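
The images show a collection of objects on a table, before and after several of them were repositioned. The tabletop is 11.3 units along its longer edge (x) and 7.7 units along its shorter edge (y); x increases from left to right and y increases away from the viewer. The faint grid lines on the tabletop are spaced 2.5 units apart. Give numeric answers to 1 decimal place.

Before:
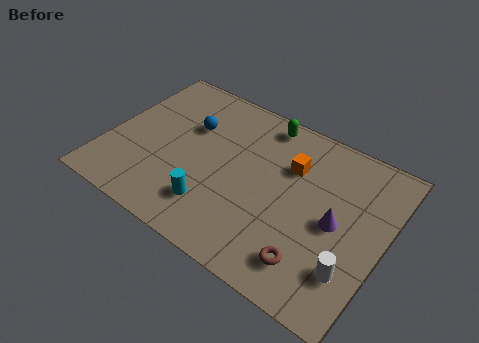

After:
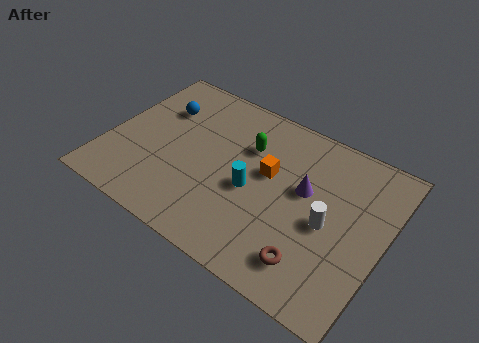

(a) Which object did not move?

the brown torus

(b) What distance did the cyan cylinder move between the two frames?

2.1

From (4.7, 1.8) to (6.0, 3.4), the cyan cylinder covered √(1.3² + 1.6²) ≈ 2.1 units.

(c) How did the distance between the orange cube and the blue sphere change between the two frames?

+0.6

The distance was about 4.2 in the first image and 4.8 in the second, so they moved 0.6 units further apart.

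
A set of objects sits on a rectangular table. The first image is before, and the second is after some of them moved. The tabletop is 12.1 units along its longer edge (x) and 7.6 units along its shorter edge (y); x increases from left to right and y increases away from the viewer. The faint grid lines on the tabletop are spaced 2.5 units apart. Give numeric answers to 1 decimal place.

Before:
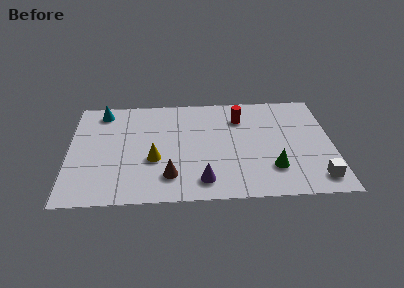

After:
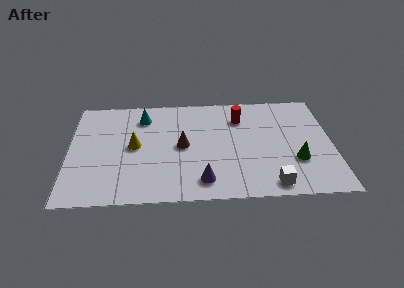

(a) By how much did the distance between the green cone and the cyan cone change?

-1.2

They were about 9.0 units apart before and 7.8 after — 1.2 units closer together.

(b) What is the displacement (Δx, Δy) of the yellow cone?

(-0.9, 1.0)

From the two frames, the yellow cone sits at roughly (3.9, 2.9) before and (3.0, 3.9) after.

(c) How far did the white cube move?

2.1

The white cube moved from about (11.3, 1.2) to (9.2, 0.9), a distance of √(2.1² + 0.3²) ≈ 2.1.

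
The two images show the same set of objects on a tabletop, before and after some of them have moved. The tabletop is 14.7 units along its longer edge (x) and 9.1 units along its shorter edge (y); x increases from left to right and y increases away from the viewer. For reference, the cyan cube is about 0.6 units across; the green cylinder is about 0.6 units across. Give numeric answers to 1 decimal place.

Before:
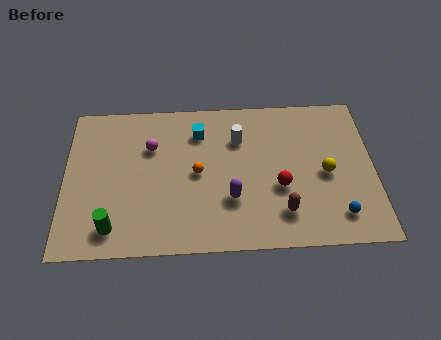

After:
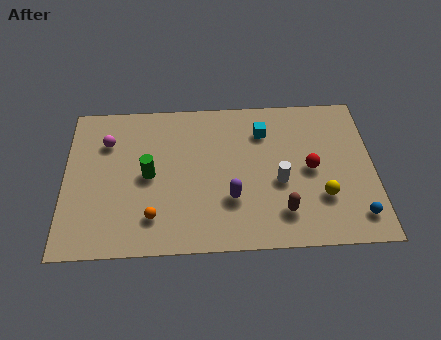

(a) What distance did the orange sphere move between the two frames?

3.3

The orange sphere was near (6.3, 4.5) before and (4.2, 2.0) after, so it travelled √(2.1² + 2.5²) ≈ 3.3 units.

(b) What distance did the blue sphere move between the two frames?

0.9

From (12.9, 1.7) to (13.8, 1.6), the blue sphere covered √(0.9² + 0.1²) ≈ 0.9 units.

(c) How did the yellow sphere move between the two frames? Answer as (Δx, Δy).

(-0.2, -1.4)

The yellow sphere was at about (12.4, 4.2) and moved to about (12.2, 2.8).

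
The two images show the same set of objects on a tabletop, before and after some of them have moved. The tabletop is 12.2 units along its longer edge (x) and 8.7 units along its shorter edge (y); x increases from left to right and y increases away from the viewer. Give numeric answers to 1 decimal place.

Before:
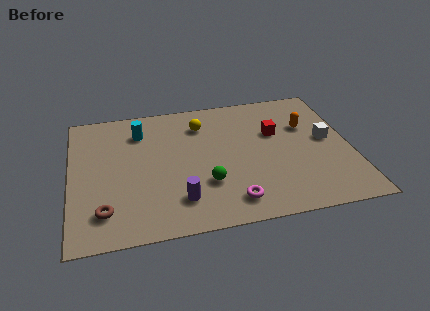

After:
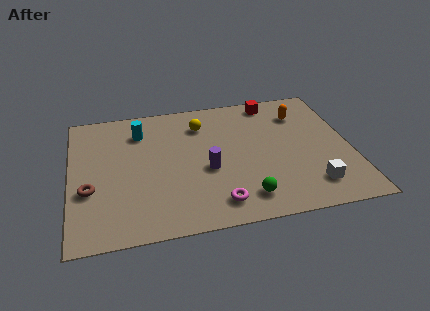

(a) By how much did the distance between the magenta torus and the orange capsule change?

+1.0

The distance was about 5.6 in the first image and 6.6 in the second, so they moved 1.0 units further apart.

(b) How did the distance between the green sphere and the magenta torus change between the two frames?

-0.4

The distance was about 1.6 in the first image and 1.2 in the second, so they moved 0.4 units closer together.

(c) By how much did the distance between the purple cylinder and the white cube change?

-2.3

Before: roughly 7.1 units apart; after: 4.8. That's 2.3 units closer together.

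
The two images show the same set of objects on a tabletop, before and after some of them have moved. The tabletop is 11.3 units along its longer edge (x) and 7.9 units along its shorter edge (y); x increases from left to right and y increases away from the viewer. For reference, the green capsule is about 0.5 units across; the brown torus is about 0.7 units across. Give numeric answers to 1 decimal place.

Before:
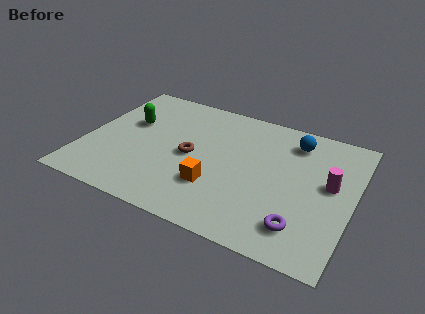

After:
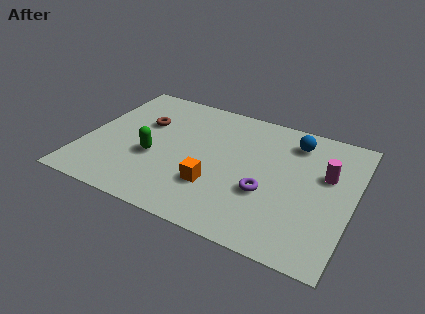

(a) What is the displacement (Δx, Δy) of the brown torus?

(-2.2, 1.3)

The brown torus started near (4.5, 3.8) and ended near (2.3, 5.1).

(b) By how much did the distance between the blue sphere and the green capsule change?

-0.6

Before: roughly 7.1 units apart; after: 6.5. That's 0.6 units closer together.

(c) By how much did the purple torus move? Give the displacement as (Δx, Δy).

(-1.6, 1.3)

The purple torus started near (9.4, 1.6) and ended near (7.8, 2.9).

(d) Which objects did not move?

the blue sphere and the orange cube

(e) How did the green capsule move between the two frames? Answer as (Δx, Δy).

(1.3, -1.8)

The green capsule was at about (1.7, 4.9) and moved to about (3.0, 3.1).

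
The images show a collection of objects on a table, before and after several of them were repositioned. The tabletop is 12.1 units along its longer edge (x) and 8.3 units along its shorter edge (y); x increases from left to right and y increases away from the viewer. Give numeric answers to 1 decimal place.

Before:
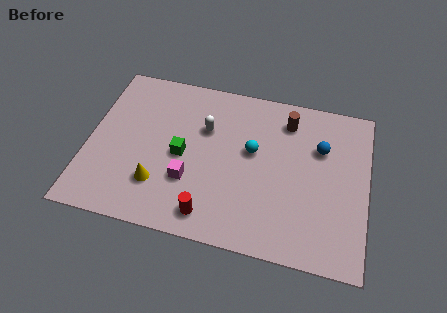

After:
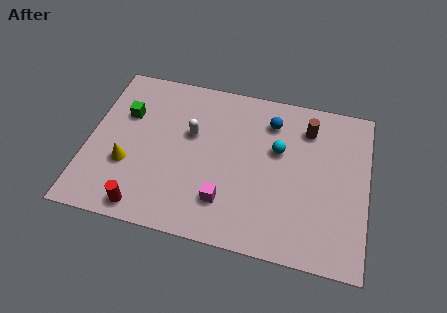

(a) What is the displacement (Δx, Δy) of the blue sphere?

(-2.2, 0.9)

The blue sphere started near (10.0, 5.6) and ended near (7.8, 6.5).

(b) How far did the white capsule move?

0.7

The white capsule was near (5.0, 5.5) before and (4.4, 5.1) after, so it travelled √(0.6² + 0.4²) ≈ 0.7 units.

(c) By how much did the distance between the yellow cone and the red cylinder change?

-0.3

Before: roughly 2.5 units apart; after: 2.2. That's 0.3 units closer together.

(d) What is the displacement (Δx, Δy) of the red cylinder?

(-2.8, -0.3)

From the two frames, the red cylinder sits at roughly (5.5, 1.2) before and (2.7, 0.9) after.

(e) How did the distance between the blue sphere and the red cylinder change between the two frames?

+1.3

They were about 6.3 units apart before and 7.6 after — 1.3 units further apart.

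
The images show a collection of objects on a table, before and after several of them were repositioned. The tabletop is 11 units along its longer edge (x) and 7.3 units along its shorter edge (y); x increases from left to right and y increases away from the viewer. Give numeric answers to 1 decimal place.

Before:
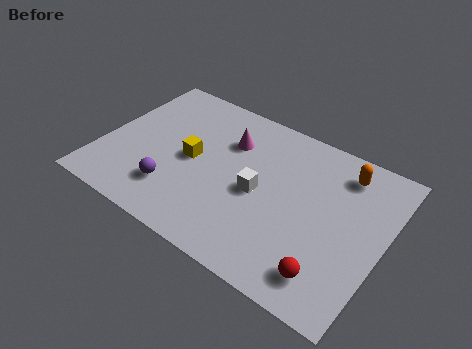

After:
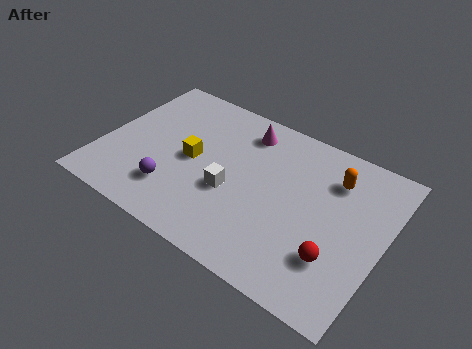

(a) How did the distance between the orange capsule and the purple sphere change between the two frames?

-0.5

Before: roughly 7.3 units apart; after: 6.8. That's 0.5 units closer together.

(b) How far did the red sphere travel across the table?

0.8

The red sphere was near (9.3, 1.3) before and (9.4, 2.1) after, so it travelled √(0.1² + 0.8²) ≈ 0.8 units.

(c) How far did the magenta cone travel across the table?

0.9

From (4.7, 5.2) to (5.2, 6.0), the magenta cone covered √(0.5² + 0.8²) ≈ 0.9 units.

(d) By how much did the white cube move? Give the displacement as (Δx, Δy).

(-1.0, -0.5)

From the two frames, the white cube sits at roughly (6.2, 3.4) before and (5.2, 2.9) after.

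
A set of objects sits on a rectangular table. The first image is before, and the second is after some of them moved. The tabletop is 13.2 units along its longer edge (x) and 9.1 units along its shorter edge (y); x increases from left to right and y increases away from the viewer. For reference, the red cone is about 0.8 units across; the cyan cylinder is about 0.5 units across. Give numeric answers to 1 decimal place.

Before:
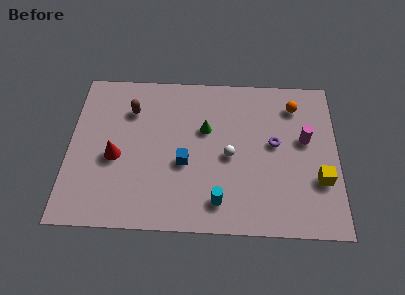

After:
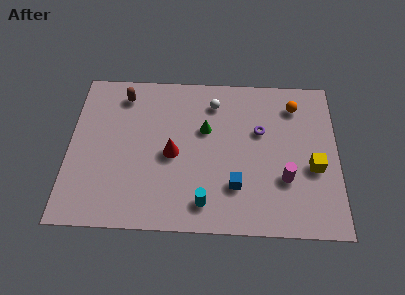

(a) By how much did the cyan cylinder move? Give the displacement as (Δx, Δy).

(-0.7, -0.1)

The cyan cylinder was at about (7.4, 1.6) and moved to about (6.7, 1.5).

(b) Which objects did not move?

the green cone and the orange sphere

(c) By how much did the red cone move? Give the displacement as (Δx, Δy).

(2.8, 0.3)

The red cone was at about (2.3, 3.9) and moved to about (5.1, 4.2).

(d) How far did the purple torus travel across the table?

1.0

The purple torus was near (10.1, 5.0) before and (9.4, 5.7) after, so it travelled √(0.7² + 0.7²) ≈ 1.0 units.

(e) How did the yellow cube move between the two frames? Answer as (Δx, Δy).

(-0.3, 0.7)

From the two frames, the yellow cube sits at roughly (12.3, 3.0) before and (12.0, 3.7) after.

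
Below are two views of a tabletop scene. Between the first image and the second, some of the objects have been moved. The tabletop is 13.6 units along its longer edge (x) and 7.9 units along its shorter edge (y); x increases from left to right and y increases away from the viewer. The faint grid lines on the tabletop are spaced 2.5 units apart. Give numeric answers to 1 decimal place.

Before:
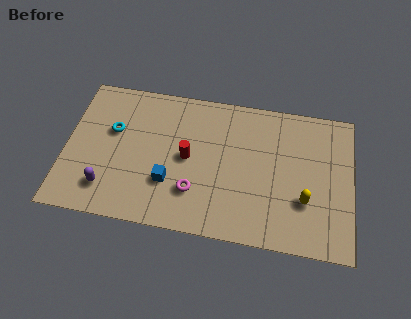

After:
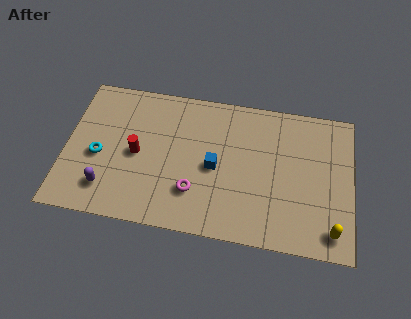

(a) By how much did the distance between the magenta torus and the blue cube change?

+0.5

Before: roughly 1.2 units apart; after: 1.7. That's 0.5 units further apart.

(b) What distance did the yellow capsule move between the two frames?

1.9

The yellow capsule moved from about (11.4, 2.6) to (12.7, 1.2), a distance of √(1.3² + 1.4²) ≈ 1.9.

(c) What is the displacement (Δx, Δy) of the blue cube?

(2.1, 1.2)

From the two frames, the blue cube sits at roughly (5.0, 2.5) before and (7.1, 3.7) after.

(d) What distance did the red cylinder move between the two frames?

2.4

The red cylinder was near (5.8, 4.0) before and (3.4, 3.8) after, so it travelled √(2.4² + 0.2²) ≈ 2.4 units.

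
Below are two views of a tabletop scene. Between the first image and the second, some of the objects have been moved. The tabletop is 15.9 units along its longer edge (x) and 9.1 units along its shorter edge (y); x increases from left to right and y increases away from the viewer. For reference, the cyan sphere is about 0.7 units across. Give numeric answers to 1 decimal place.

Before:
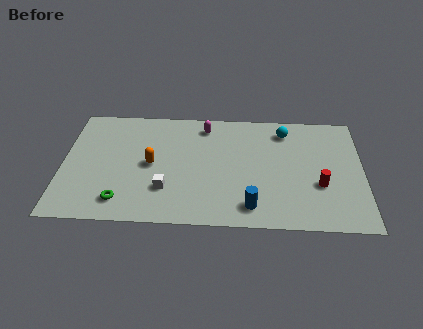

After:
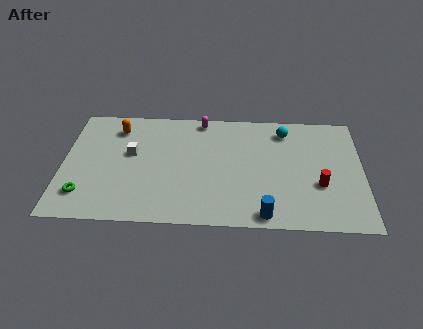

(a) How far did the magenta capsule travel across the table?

0.5

The magenta capsule moved from about (7.5, 7.7) to (7.3, 8.2), a distance of √(0.2² + 0.5²) ≈ 0.5.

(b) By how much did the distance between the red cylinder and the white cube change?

+2.1

They were about 8.1 units apart before and 10.2 after — 2.1 units further apart.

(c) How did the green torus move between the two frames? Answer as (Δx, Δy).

(-2.0, 0.4)

From the two frames, the green torus sits at roughly (3.2, 1.6) before and (1.2, 2.0) after.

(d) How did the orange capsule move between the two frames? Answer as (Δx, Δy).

(-1.9, 2.8)

From the two frames, the orange capsule sits at roughly (4.7, 4.5) before and (2.8, 7.3) after.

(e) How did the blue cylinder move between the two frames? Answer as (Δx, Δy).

(0.7, -0.6)

The blue cylinder was at about (10.0, 1.5) and moved to about (10.7, 0.9).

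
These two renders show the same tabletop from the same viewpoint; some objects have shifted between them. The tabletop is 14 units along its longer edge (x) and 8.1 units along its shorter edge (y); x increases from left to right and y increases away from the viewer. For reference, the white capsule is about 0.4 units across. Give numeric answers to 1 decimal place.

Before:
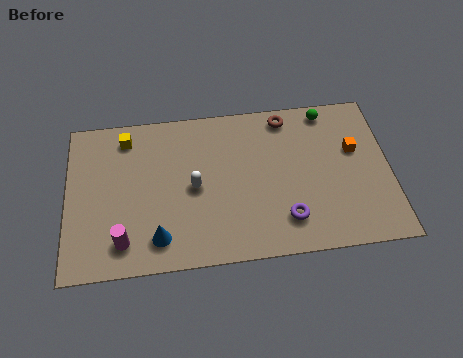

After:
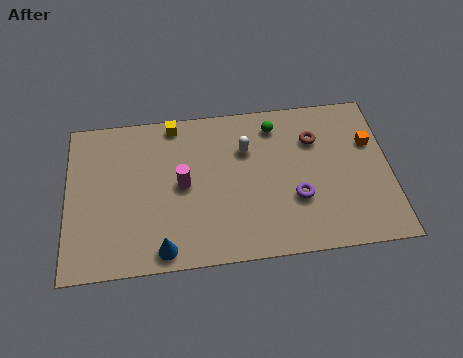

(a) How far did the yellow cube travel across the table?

2.2

The yellow cube was near (2.6, 6.8) before and (4.7, 7.3) after, so it travelled √(2.1² + 0.5²) ≈ 2.2 units.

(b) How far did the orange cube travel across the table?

0.8

The orange cube was near (12.5, 5.0) before and (13.2, 5.3) after, so it travelled √(0.7² + 0.3²) ≈ 0.8 units.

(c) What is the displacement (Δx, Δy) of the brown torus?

(1.2, -1.3)

From the two frames, the brown torus sits at roughly (9.6, 7.1) before and (10.8, 5.8) after.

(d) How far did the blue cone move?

0.6

The blue cone moved from about (3.9, 1.5) to (4.1, 0.9), a distance of √(0.2² + 0.6²) ≈ 0.6.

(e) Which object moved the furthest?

the magenta cylinder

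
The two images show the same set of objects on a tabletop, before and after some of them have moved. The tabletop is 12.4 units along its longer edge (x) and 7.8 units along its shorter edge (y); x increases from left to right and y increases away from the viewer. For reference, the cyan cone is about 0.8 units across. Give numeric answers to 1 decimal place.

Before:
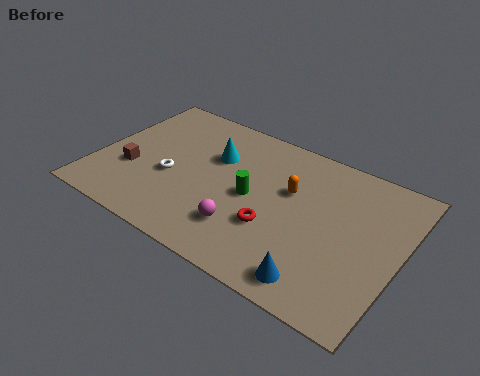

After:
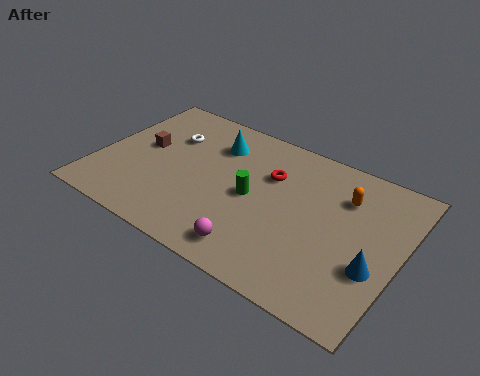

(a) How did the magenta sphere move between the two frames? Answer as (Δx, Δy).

(0.6, -0.8)

From the two frames, the magenta sphere sits at roughly (6.4, 2.0) before and (7.0, 1.2) after.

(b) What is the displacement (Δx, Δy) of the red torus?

(-0.6, 2.6)

The red torus started near (7.5, 2.7) and ended near (6.9, 5.3).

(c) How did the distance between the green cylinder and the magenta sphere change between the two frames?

+0.9

Before: roughly 1.8 units apart; after: 2.7. That's 0.9 units further apart.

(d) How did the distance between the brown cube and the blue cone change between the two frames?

+1.6

The distance was about 8.3 in the first image and 9.9 in the second, so they moved 1.6 units further apart.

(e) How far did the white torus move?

2.3

From (3.1, 3.2) to (2.6, 5.4), the white torus covered √(0.5² + 2.2²) ≈ 2.3 units.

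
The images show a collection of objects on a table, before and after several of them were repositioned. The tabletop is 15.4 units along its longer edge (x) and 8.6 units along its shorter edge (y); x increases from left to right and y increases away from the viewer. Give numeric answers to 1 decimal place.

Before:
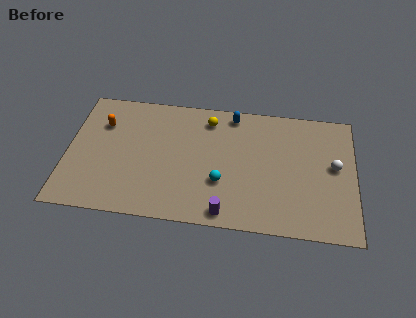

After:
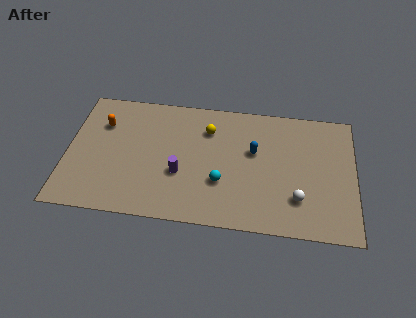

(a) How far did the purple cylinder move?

3.4

The purple cylinder moved from about (8.6, 0.9) to (6.1, 3.2), a distance of √(2.5² + 2.3²) ≈ 3.4.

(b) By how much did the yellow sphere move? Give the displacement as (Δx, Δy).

(0.0, -0.7)

The yellow sphere was at about (7.5, 7.1) and moved to about (7.5, 6.4).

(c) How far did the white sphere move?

3.1

The white sphere moved from about (14.3, 4.7) to (12.4, 2.3), a distance of √(1.9² + 2.4²) ≈ 3.1.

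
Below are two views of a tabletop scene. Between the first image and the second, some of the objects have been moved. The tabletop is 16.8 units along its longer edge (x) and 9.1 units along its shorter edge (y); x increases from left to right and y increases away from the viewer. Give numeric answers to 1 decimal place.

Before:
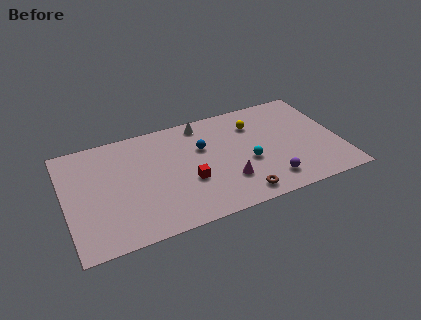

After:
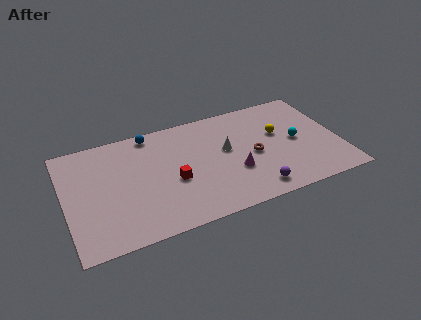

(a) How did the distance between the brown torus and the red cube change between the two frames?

+1.4

The distance was about 3.6 in the first image and 5.0 in the second, so they moved 1.4 units further apart.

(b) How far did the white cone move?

3.0

The white cone was near (8.7, 8.0) before and (9.9, 5.2) after, so it travelled √(1.2² + 2.8²) ≈ 3.0 units.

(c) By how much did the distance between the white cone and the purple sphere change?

-3.1

Before: roughly 7.2 units apart; after: 4.1. That's 3.1 units closer together.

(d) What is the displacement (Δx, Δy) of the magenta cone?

(0.5, 0.6)

From the two frames, the magenta cone sits at roughly (9.7, 2.6) before and (10.2, 3.2) after.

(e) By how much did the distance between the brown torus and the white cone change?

-5.1

The distance was about 7.0 in the first image and 1.9 in the second, so they moved 5.1 units closer together.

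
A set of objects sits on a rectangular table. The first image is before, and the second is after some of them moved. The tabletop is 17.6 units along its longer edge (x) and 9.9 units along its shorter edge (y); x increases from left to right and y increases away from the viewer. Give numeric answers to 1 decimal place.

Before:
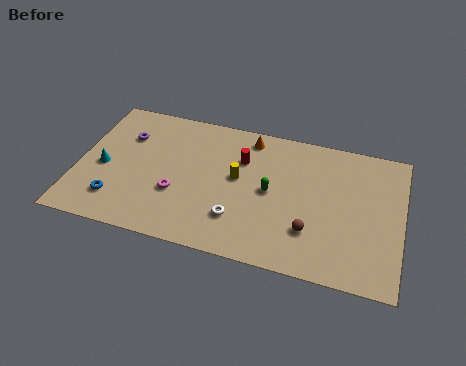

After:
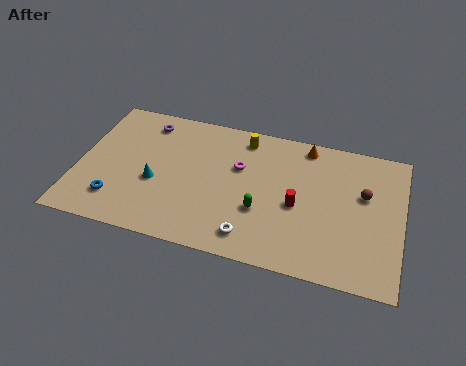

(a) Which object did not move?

the blue torus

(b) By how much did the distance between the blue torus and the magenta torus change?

+4.1

Before: roughly 3.5 units apart; after: 7.6. That's 4.1 units further apart.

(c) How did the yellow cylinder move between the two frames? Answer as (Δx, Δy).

(0.1, 3.0)

The yellow cylinder was at about (8.7, 5.5) and moved to about (8.8, 8.5).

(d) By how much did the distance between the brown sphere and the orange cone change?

-2.6

Before: roughly 6.9 units apart; after: 4.3. That's 2.6 units closer together.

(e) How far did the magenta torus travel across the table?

4.3

From (5.5, 3.5) to (8.7, 6.3), the magenta torus covered √(3.2² + 2.8²) ≈ 4.3 units.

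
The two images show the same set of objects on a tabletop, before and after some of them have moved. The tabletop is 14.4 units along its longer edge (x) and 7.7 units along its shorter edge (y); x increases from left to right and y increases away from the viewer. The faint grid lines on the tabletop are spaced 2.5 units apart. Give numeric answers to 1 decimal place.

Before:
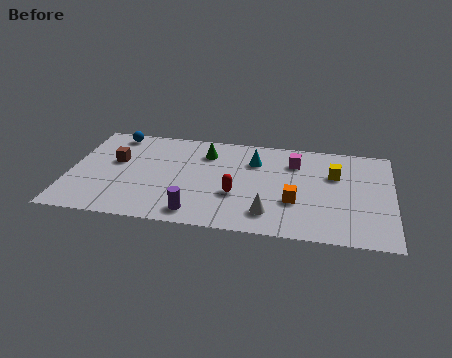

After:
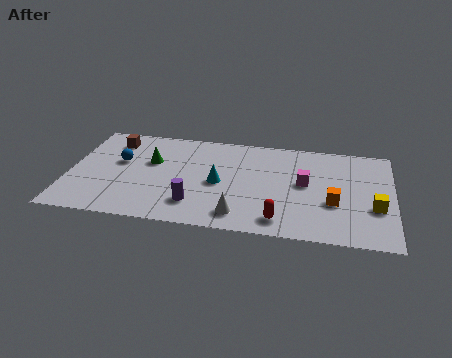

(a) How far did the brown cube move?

1.6

From (2.0, 4.6) to (1.8, 6.2), the brown cube covered √(0.2² + 1.6²) ≈ 1.6 units.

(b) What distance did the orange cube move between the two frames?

1.7

The orange cube moved from about (10.1, 2.7) to (11.8, 2.9), a distance of √(1.7² + 0.2²) ≈ 1.7.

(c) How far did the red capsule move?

2.6

From (7.5, 2.8) to (9.5, 1.2), the red capsule covered √(2.0² + 1.6²) ≈ 2.6 units.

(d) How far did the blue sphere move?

2.2

The blue sphere moved from about (1.8, 6.8) to (2.2, 4.6), a distance of √(0.4² + 2.2²) ≈ 2.2.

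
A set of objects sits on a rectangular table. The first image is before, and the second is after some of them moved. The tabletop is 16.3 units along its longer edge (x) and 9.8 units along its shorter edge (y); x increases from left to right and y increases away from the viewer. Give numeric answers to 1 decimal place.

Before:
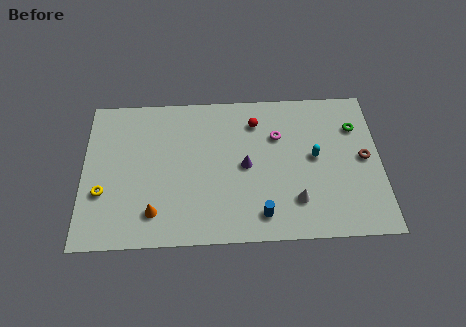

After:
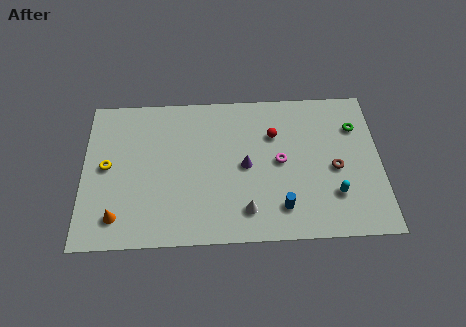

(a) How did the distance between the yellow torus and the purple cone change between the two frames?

-0.3

Before: roughly 7.9 units apart; after: 7.6. That's 0.3 units closer together.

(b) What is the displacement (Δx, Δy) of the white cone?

(-2.7, -0.5)

The white cone started near (11.6, 2.4) and ended near (8.9, 1.9).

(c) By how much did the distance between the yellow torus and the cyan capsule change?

+0.9

Before: roughly 11.7 units apart; after: 12.6. That's 0.9 units further apart.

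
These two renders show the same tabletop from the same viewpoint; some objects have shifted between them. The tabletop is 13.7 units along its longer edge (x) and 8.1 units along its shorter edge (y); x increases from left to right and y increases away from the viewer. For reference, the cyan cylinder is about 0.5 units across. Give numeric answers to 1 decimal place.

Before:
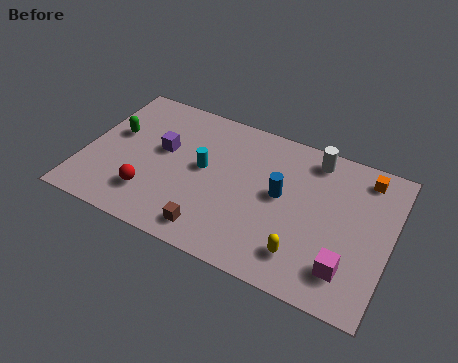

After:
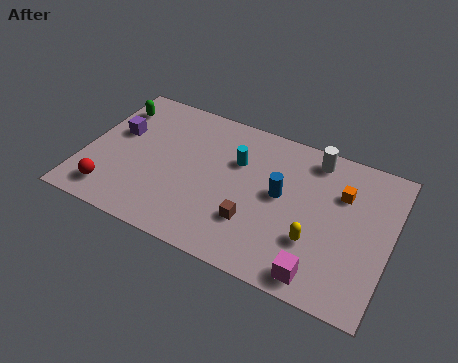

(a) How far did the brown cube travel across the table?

2.1

The brown cube moved from about (6.1, 1.2) to (7.8, 2.4), a distance of √(1.7² + 1.2²) ≈ 2.1.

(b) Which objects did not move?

the blue cylinder and the white cylinder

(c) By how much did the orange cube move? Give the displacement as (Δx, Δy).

(-0.9, -1.3)

The orange cube started near (12.3, 6.9) and ended near (11.4, 5.6).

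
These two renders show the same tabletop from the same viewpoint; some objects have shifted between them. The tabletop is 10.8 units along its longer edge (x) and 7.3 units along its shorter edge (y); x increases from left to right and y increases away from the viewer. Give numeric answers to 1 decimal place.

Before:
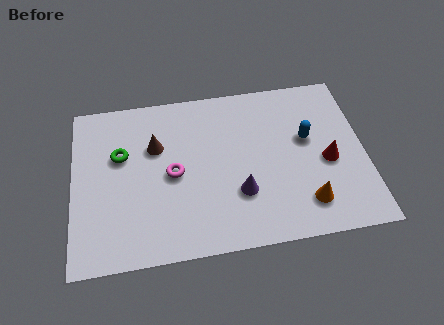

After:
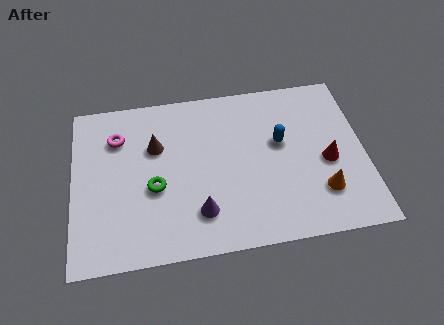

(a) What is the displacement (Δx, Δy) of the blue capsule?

(-1.0, 0.0)

The blue capsule was at about (8.7, 4.3) and moved to about (7.7, 4.3).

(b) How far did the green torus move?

2.0

The green torus was near (1.8, 4.6) before and (3.0, 3.0) after, so it travelled √(1.2² + 1.6²) ≈ 2.0 units.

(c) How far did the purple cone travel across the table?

1.6

From (6.1, 2.3) to (4.6, 1.7), the purple cone covered √(1.5² + 0.6²) ≈ 1.6 units.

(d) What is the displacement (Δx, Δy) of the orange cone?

(0.6, 0.4)

From the two frames, the orange cone sits at roughly (8.5, 1.5) before and (9.1, 1.9) after.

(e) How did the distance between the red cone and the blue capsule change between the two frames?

+0.7

They were about 1.3 units apart before and 2.0 after — 0.7 units further apart.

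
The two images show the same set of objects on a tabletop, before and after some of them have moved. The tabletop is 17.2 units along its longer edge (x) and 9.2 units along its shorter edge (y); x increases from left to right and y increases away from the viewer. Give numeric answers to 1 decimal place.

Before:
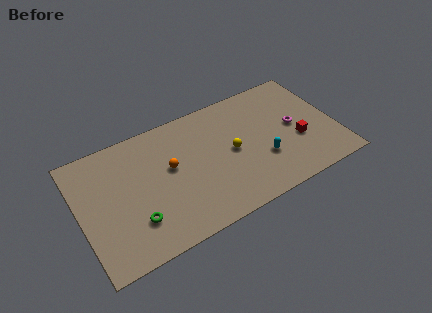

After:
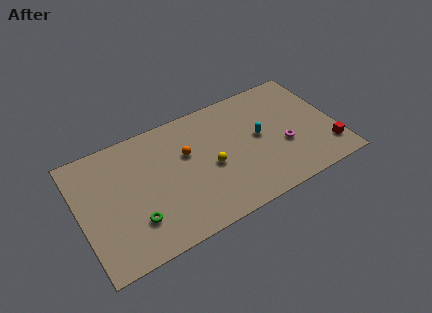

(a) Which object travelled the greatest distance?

the red cube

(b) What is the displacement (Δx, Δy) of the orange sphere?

(1.2, 0.5)

From the two frames, the orange sphere sits at roughly (6.1, 5.3) before and (7.3, 5.8) after.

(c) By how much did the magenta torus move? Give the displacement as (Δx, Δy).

(-0.9, -1.2)

From the two frames, the magenta torus sits at roughly (14.5, 4.7) before and (13.6, 3.5) after.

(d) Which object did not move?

the green torus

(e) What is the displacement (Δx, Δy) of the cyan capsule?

(0.0, 1.8)

From the two frames, the cyan capsule sits at roughly (12.1, 3.1) before and (12.1, 4.9) after.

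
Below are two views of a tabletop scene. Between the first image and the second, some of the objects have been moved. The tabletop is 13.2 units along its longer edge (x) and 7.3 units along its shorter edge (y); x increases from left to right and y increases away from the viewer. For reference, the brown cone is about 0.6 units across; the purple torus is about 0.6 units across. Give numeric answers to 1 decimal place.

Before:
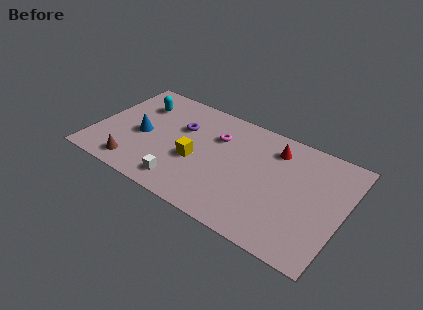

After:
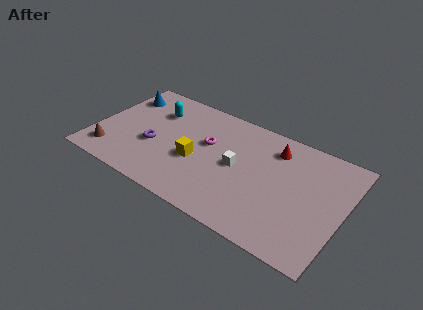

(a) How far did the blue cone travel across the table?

2.7

The blue cone was near (2.5, 3.3) before and (1.0, 5.6) after, so it travelled √(1.5² + 2.3²) ≈ 2.7 units.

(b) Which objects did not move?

the red cone and the yellow cube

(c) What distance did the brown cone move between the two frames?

1.4

The brown cone moved from about (2.5, 1.1) to (1.1, 1.4), a distance of √(1.4² + 0.3²) ≈ 1.4.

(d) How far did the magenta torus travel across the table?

0.8

From (6.3, 5.1) to (5.9, 4.4), the magenta torus covered √(0.4² + 0.7²) ≈ 0.8 units.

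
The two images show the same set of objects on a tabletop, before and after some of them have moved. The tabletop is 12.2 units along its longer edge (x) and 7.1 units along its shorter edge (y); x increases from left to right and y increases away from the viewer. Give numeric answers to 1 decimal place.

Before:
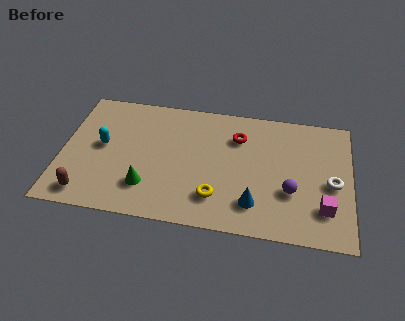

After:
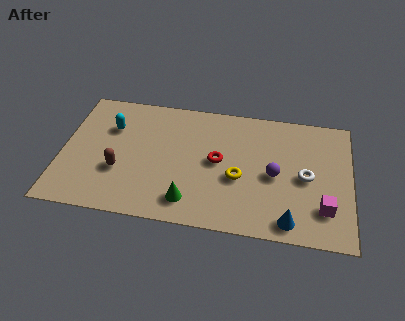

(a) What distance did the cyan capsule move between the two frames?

1.1

From (1.7, 3.8) to (2.0, 4.9), the cyan capsule covered √(0.3² + 1.1²) ≈ 1.1 units.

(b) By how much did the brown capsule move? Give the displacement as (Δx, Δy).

(1.3, 1.5)

The brown capsule started near (1.2, 1.0) and ended near (2.5, 2.5).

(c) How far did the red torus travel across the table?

1.7

The red torus was near (7.4, 5.2) before and (6.6, 3.7) after, so it travelled √(0.8² + 1.5²) ≈ 1.7 units.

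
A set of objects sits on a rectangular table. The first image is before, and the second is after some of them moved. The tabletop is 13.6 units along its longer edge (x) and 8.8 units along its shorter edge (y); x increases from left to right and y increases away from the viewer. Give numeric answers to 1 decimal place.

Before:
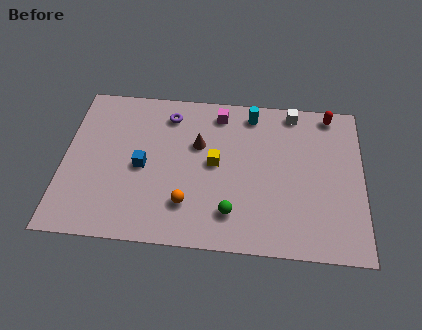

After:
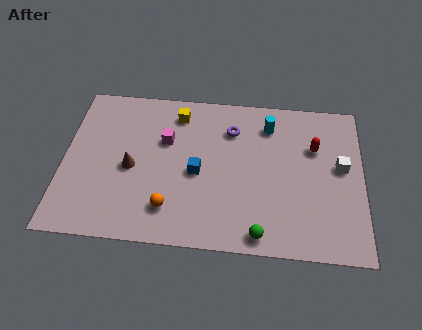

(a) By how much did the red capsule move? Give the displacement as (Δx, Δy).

(-0.7, -2.0)

The red capsule was at about (12.1, 7.9) and moved to about (11.4, 5.9).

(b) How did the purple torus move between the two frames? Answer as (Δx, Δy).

(2.9, -0.6)

The purple torus was at about (4.7, 7.2) and moved to about (7.6, 6.6).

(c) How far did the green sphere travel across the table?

1.6

The green sphere moved from about (7.7, 1.9) to (9.0, 0.9), a distance of √(1.3² + 1.0²) ≈ 1.6.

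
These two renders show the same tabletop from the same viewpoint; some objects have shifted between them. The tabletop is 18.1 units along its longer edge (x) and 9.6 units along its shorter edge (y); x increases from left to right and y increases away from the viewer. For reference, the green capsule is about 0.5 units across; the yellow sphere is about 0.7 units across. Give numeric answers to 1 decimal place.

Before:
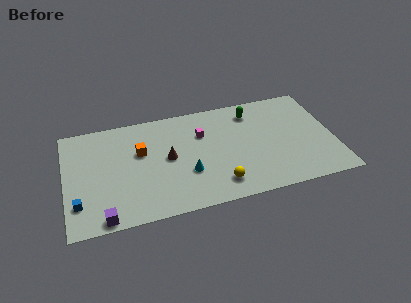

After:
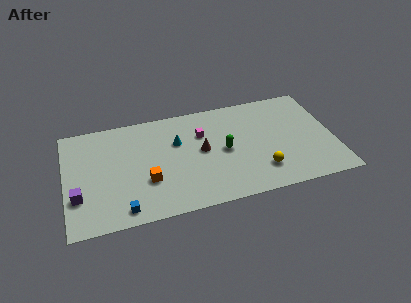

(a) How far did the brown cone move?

2.3

The brown cone was near (6.9, 5.0) before and (9.2, 5.1) after, so it travelled √(2.3² + 0.1²) ≈ 2.3 units.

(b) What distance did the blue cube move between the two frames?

3.1

The blue cube was near (0.8, 2.4) before and (3.7, 1.2) after, so it travelled √(2.9² + 1.2²) ≈ 3.1 units.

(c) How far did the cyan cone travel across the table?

3.0

The cyan cone was near (8.1, 3.3) before and (7.6, 6.3) after, so it travelled √(0.5² + 3.0²) ≈ 3.0 units.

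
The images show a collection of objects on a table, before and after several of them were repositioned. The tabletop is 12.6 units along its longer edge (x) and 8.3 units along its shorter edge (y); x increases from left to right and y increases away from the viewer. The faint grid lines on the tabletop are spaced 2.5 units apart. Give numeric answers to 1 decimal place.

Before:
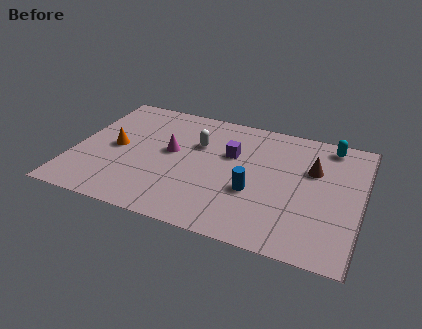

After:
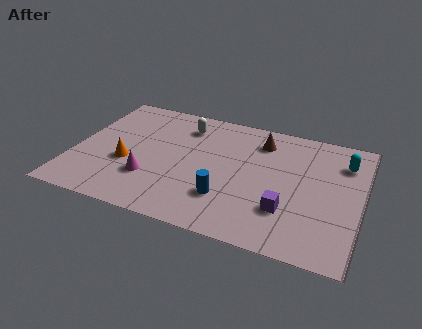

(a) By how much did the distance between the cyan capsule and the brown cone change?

+1.7

They were about 2.0 units apart before and 3.7 after — 1.7 units further apart.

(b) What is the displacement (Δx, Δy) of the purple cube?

(2.7, -2.9)

From the two frames, the purple cube sits at roughly (6.8, 5.3) before and (9.5, 2.4) after.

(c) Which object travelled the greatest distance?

the purple cube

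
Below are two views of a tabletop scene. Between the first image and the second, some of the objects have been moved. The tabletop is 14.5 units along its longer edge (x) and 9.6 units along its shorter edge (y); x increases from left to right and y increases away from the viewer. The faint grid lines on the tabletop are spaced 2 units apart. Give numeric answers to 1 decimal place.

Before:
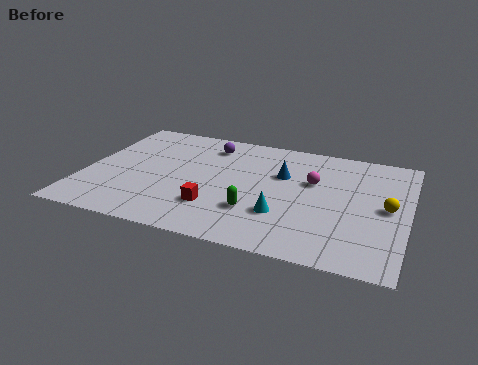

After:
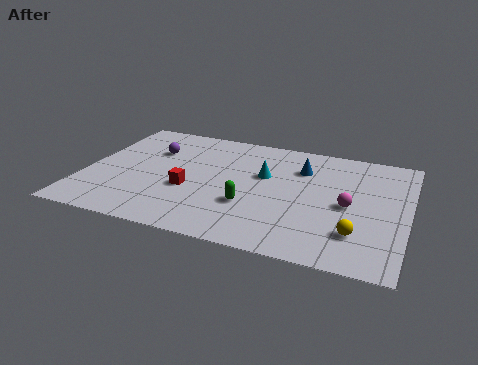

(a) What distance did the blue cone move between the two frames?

1.1

The blue cone moved from about (8.8, 6.2) to (9.6, 7.0), a distance of √(0.8² + 0.8²) ≈ 1.1.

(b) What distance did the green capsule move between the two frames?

0.5

From (7.9, 2.8) to (7.6, 3.2), the green capsule covered √(0.3² + 0.4²) ≈ 0.5 units.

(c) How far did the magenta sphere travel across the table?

2.3

The magenta sphere was near (10.2, 6.0) before and (11.9, 4.5) after, so it travelled √(1.7² + 1.5²) ≈ 2.3 units.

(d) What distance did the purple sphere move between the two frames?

2.8

From (5.3, 7.8) to (2.8, 6.6), the purple sphere covered √(2.5² + 1.2²) ≈ 2.8 units.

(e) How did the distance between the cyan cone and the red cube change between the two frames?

+0.9

The distance was about 3.0 in the first image and 3.9 in the second, so they moved 0.9 units further apart.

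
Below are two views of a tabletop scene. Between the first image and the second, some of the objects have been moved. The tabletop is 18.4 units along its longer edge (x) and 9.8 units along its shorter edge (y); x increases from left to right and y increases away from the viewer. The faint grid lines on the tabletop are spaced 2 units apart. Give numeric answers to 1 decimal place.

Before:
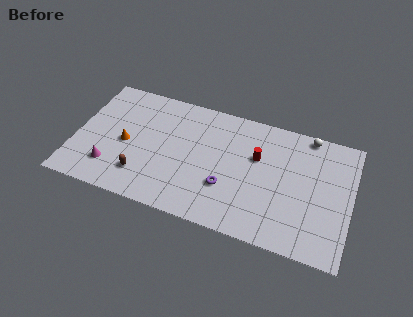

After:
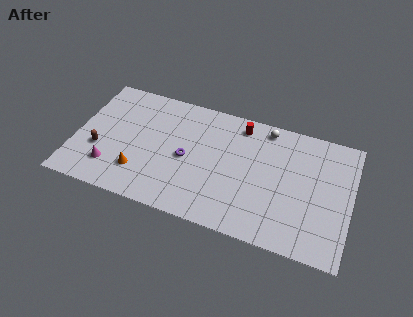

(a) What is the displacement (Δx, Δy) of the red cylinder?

(-1.3, 2.2)

The red cylinder started near (12.1, 6.2) and ended near (10.8, 8.4).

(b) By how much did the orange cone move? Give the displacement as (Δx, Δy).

(1.1, -2.0)

The orange cone was at about (3.4, 4.5) and moved to about (4.5, 2.5).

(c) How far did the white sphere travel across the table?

2.8

The white sphere was near (15.3, 9.0) before and (12.5, 8.7) after, so it travelled √(2.8² + 0.3²) ≈ 2.8 units.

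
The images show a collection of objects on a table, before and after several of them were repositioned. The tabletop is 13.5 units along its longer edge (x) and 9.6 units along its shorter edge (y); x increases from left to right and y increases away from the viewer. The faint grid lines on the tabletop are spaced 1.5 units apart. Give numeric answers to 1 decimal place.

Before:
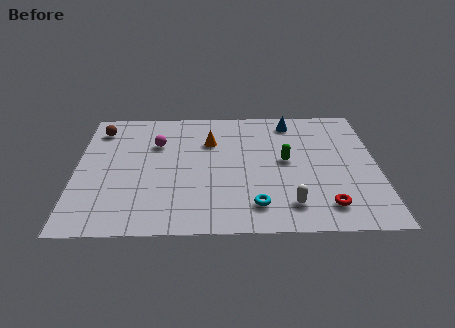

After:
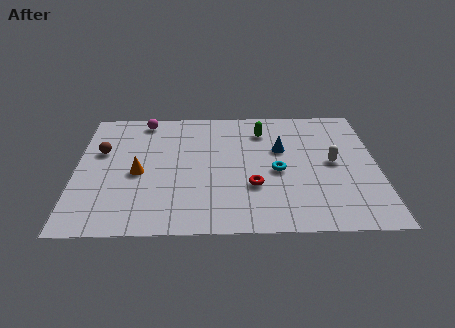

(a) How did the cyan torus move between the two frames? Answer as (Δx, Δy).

(1.0, 2.5)

The cyan torus was at about (8.0, 1.8) and moved to about (9.0, 4.3).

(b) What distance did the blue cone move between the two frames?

2.3

The blue cone moved from about (9.7, 8.2) to (9.2, 6.0), a distance of √(0.5² + 2.2²) ≈ 2.3.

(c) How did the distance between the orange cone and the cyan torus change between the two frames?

+0.9

They were about 5.3 units apart before and 6.2 after — 0.9 units further apart.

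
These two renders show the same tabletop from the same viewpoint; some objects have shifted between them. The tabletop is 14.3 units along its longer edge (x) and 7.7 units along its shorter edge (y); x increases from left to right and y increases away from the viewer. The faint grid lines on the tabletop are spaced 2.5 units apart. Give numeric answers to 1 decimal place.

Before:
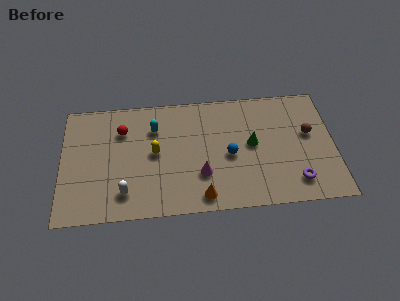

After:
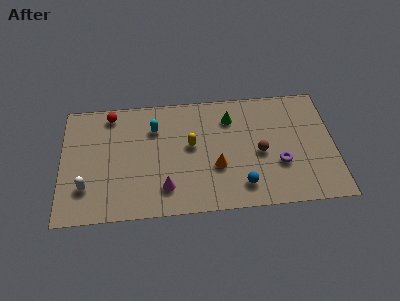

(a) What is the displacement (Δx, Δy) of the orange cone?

(0.8, 1.8)

The orange cone was at about (7.3, 1.0) and moved to about (8.1, 2.8).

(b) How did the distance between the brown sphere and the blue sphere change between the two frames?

-2.1

They were about 4.3 units apart before and 2.2 after — 2.1 units closer together.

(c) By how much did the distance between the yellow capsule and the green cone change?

-2.5

They were about 5.1 units apart before and 2.6 after — 2.5 units closer together.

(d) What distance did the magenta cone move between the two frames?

2.0

From (7.3, 2.4) to (5.4, 1.7), the magenta cone covered √(1.9² + 0.7²) ≈ 2.0 units.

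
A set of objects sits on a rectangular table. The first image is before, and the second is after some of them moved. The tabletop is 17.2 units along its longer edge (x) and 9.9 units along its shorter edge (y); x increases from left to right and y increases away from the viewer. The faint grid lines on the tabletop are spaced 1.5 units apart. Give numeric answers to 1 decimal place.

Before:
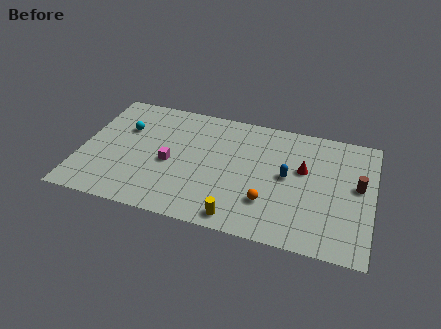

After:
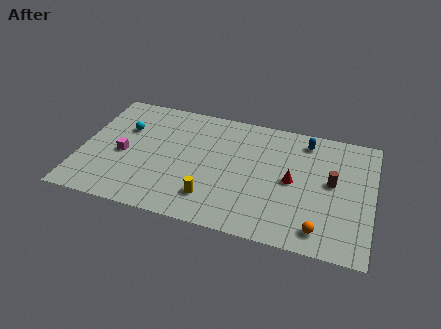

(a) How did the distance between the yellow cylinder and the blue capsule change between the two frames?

+3.2

They were about 4.9 units apart before and 8.1 after — 3.2 units further apart.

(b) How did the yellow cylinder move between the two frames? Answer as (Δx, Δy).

(-1.7, 1.1)

The yellow cylinder was at about (9.6, 1.1) and moved to about (7.9, 2.2).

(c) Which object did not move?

the cyan sphere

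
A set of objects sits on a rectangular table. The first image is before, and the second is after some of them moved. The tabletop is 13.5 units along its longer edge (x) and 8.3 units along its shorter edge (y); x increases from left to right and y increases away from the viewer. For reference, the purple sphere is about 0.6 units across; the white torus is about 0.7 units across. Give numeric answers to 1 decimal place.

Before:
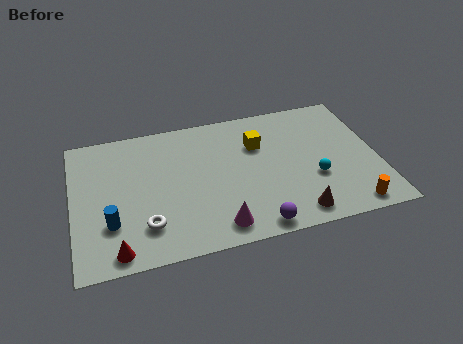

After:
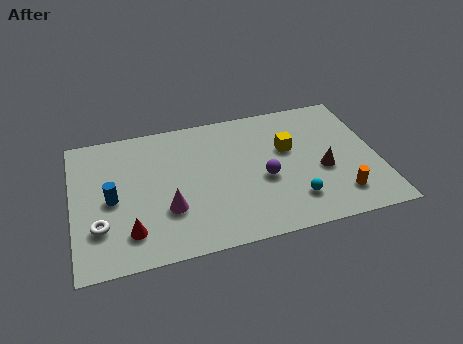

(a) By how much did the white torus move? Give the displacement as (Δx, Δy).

(-2.0, 0.4)

From the two frames, the white torus sits at roughly (3.1, 2.0) before and (1.1, 2.4) after.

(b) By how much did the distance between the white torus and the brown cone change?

+3.4

They were about 6.6 units apart before and 10.0 after — 3.4 units further apart.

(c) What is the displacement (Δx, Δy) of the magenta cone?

(-2.1, 1.5)

From the two frames, the magenta cone sits at roughly (6.2, 1.2) before and (4.1, 2.7) after.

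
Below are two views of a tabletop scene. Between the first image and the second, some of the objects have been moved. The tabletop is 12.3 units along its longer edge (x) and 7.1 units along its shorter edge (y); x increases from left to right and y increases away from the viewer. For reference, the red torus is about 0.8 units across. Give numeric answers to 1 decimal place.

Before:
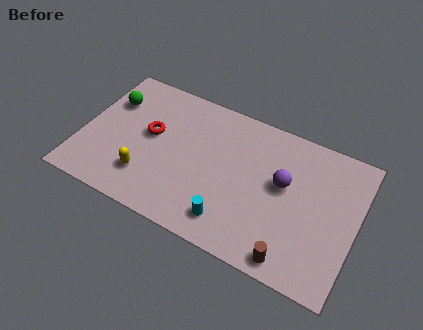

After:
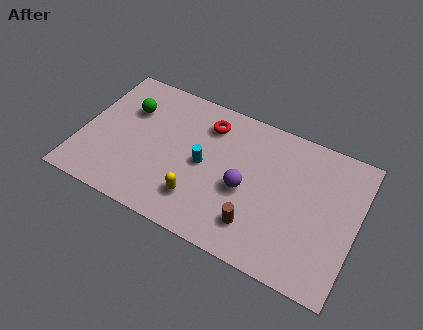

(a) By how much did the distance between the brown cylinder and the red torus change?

-2.7

The distance was about 7.5 in the first image and 4.8 in the second, so they moved 2.7 units closer together.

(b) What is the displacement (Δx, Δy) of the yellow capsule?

(2.4, -0.1)

The yellow capsule started near (3.1, 1.8) and ended near (5.5, 1.7).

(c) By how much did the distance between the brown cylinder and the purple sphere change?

-1.7

The distance was about 3.4 in the first image and 1.7 in the second, so they moved 1.7 units closer together.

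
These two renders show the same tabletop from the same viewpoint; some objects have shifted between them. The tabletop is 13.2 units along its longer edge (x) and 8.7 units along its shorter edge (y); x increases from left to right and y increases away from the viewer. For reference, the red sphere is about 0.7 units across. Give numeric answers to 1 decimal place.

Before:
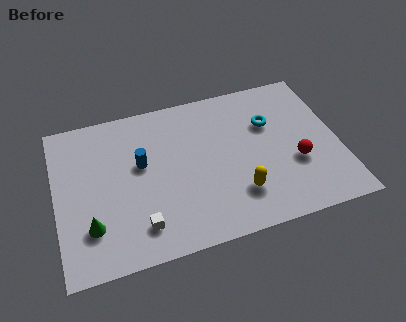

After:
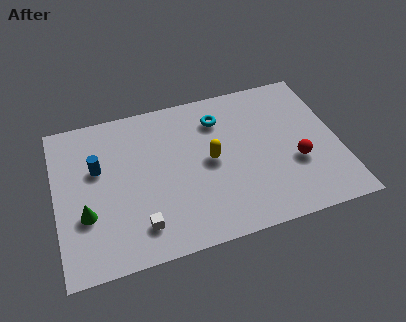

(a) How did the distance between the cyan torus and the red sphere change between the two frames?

+2.0

The distance was about 2.8 in the first image and 4.8 in the second, so they moved 2.0 units further apart.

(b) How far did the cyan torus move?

2.5

The cyan torus moved from about (10.1, 5.8) to (7.8, 6.7), a distance of √(2.3² + 0.9²) ≈ 2.5.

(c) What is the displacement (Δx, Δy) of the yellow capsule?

(-1.1, 2.2)

From the two frames, the yellow capsule sits at roughly (8.3, 2.2) before and (7.2, 4.4) after.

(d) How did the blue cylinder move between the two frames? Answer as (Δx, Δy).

(-2.0, 0.3)

The blue cylinder was at about (4.0, 5.1) and moved to about (2.0, 5.4).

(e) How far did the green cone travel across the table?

0.7

From (1.5, 2.3) to (1.3, 3.0), the green cone covered √(0.2² + 0.7²) ≈ 0.7 units.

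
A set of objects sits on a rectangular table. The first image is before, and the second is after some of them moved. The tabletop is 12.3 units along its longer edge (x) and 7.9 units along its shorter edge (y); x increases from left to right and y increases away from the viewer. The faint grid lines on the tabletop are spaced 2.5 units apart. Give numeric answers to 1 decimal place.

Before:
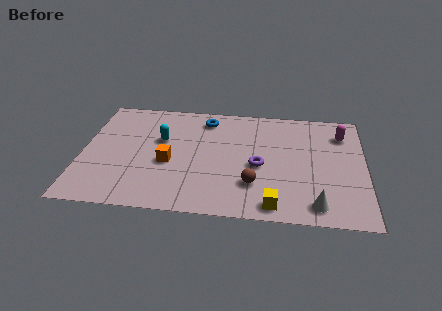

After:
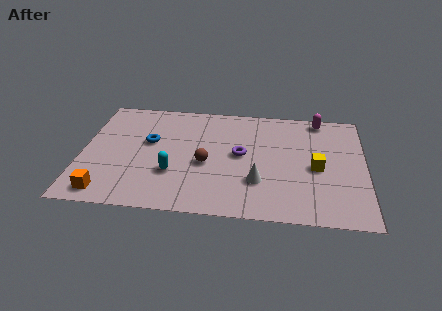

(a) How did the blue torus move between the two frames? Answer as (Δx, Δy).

(-2.4, -1.9)

From the two frames, the blue torus sits at roughly (5.3, 6.6) before and (2.9, 4.7) after.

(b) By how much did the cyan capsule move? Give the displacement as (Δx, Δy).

(0.6, -2.3)

The cyan capsule started near (3.4, 4.9) and ended near (4.0, 2.6).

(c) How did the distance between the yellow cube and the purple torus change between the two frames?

+0.7

Before: roughly 2.7 units apart; after: 3.4. That's 0.7 units further apart.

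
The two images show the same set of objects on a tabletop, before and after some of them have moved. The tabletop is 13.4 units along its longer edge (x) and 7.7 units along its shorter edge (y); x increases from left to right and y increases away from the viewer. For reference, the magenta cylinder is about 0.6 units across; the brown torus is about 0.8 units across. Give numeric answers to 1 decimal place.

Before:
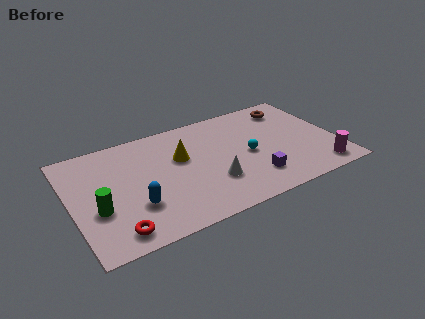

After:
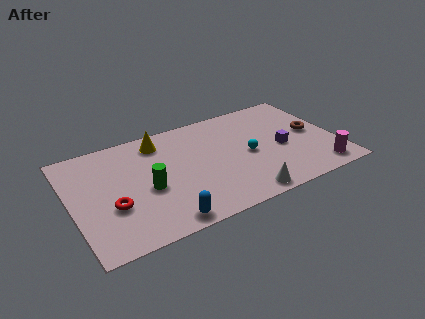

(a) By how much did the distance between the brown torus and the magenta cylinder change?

-2.3

The distance was about 5.2 in the first image and 2.9 in the second, so they moved 2.3 units closer together.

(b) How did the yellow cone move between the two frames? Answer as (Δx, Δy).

(-0.9, 1.6)

From the two frames, the yellow cone sits at roughly (5.6, 4.8) before and (4.7, 6.4) after.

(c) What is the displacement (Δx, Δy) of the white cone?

(1.3, -1.6)

The white cone was at about (6.9, 2.4) and moved to about (8.2, 0.8).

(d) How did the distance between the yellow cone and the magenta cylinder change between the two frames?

+1.6

Before: roughly 7.6 units apart; after: 9.2. That's 1.6 units further apart.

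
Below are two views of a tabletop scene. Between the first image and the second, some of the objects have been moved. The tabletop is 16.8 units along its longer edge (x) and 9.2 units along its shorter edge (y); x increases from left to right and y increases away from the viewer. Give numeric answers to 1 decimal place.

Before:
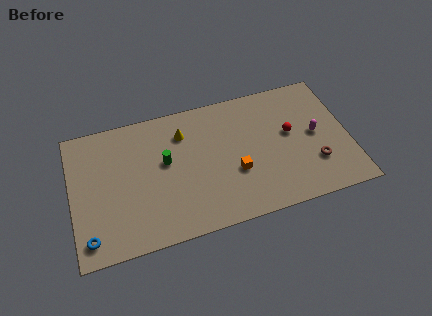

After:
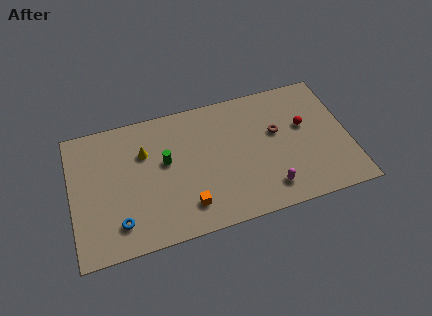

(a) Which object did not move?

the green cylinder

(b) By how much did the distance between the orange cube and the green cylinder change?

-0.9

They were about 4.5 units apart before and 3.6 after — 0.9 units closer together.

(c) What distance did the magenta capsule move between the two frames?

4.3

From (14.8, 4.7) to (11.7, 1.7), the magenta capsule covered √(3.1² + 3.0²) ≈ 4.3 units.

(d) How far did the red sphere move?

0.9

From (13.3, 5.2) to (14.2, 5.5), the red sphere covered √(0.9² + 0.3²) ≈ 0.9 units.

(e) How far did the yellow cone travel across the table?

2.5

The yellow cone was near (6.9, 7.0) before and (4.5, 6.3) after, so it travelled √(2.4² + 0.7²) ≈ 2.5 units.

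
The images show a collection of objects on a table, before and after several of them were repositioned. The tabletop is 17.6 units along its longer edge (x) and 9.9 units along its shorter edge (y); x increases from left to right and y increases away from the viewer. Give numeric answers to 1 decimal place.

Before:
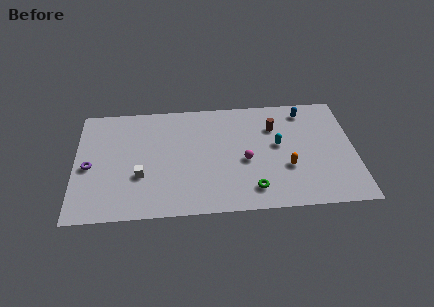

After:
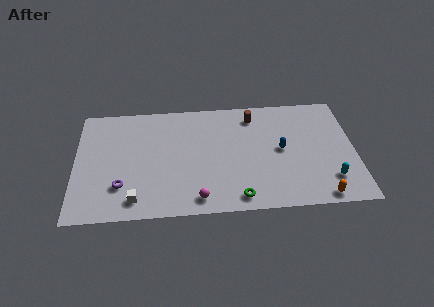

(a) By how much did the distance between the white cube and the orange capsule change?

+2.3

They were about 9.2 units apart before and 11.5 after — 2.3 units further apart.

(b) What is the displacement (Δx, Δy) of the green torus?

(-0.9, -0.6)

The green torus was at about (11.1, 1.8) and moved to about (10.2, 1.2).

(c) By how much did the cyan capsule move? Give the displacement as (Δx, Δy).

(3.2, -3.2)

The cyan capsule started near (12.8, 5.5) and ended near (16.0, 2.3).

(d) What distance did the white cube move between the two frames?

2.0

The white cube moved from about (4.1, 3.5) to (3.8, 1.5), a distance of √(0.3² + 2.0²) ≈ 2.0.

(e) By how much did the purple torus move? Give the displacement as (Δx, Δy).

(2.0, -1.8)

The purple torus started near (0.9, 4.5) and ended near (2.9, 2.7).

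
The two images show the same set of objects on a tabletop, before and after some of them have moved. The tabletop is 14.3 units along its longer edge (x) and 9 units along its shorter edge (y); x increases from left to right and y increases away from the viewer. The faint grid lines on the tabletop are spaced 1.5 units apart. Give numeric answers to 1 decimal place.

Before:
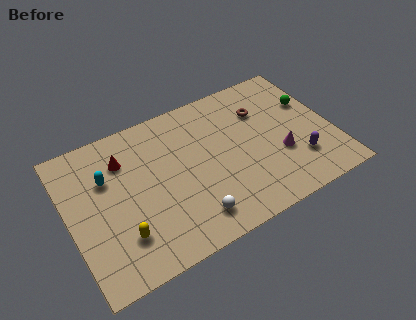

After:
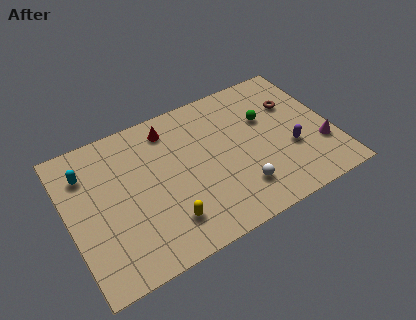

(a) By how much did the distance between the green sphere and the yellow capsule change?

-4.3

Before: roughly 11.4 units apart; after: 7.1. That's 4.3 units closer together.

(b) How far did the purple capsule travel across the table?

0.9

The purple capsule was near (12.2, 2.4) before and (11.9, 3.3) after, so it travelled √(0.3² + 0.9²) ≈ 0.9 units.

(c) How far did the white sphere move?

2.7

The white sphere moved from about (6.2, 1.6) to (8.9, 2.1), a distance of √(2.7² + 0.5²) ≈ 2.7.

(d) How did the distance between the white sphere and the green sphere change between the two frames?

-4.1

They were about 8.3 units apart before and 4.2 after — 4.1 units closer together.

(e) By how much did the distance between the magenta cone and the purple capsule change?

+0.5

The distance was about 1.2 in the first image and 1.7 in the second, so they moved 0.5 units further apart.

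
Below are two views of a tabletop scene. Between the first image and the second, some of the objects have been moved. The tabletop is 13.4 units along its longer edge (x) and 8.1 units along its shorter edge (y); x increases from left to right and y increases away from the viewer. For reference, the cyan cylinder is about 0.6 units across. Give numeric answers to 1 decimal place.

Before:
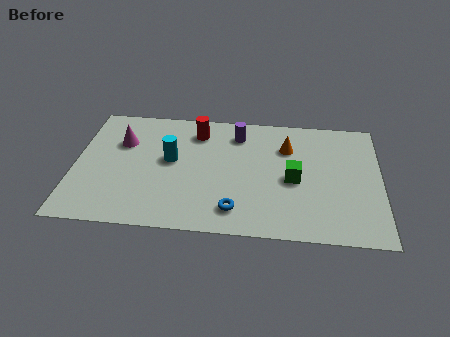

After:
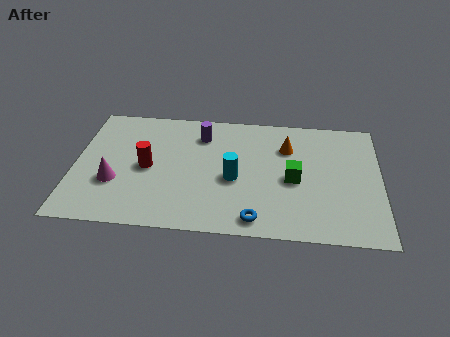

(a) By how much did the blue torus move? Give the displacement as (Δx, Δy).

(0.9, -0.5)

The blue torus started near (7.1, 1.5) and ended near (8.0, 1.0).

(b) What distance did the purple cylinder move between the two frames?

1.6

The purple cylinder was near (7.1, 6.5) before and (5.5, 6.3) after, so it travelled √(1.6² + 0.2²) ≈ 1.6 units.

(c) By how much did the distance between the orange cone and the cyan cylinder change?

-2.0

They were about 5.3 units apart before and 3.3 after — 2.0 units closer together.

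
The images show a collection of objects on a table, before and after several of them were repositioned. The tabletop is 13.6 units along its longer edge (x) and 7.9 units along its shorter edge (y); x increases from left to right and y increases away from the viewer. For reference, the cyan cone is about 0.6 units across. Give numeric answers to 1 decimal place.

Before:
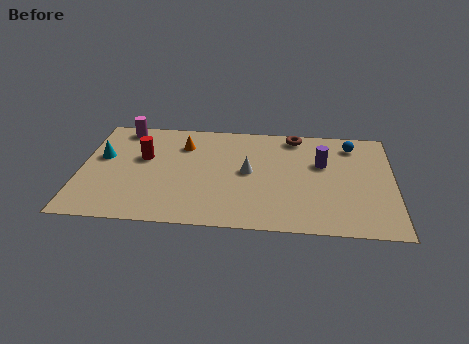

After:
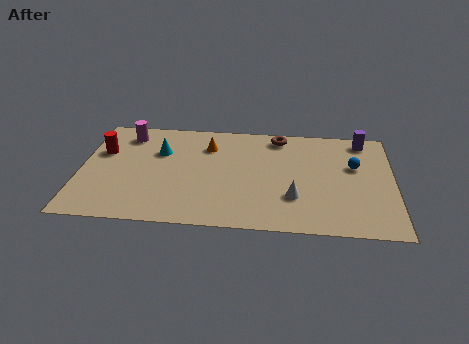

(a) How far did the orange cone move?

1.1

From (4.4, 5.9) to (5.5, 5.9), the orange cone covered √(1.1² + 0.0²) ≈ 1.1 units.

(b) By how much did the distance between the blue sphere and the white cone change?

-1.5

Before: roughly 5.1 units apart; after: 3.6. That's 1.5 units closer together.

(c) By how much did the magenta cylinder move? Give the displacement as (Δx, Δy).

(0.2, -0.5)

The magenta cylinder started near (1.7, 7.0) and ended near (1.9, 6.5).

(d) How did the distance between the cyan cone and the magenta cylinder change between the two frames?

-0.5

Before: roughly 2.4 units apart; after: 1.9. That's 0.5 units closer together.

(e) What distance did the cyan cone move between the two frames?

2.6

The cyan cone moved from about (0.9, 4.7) to (3.4, 5.3), a distance of √(2.5² + 0.6²) ≈ 2.6.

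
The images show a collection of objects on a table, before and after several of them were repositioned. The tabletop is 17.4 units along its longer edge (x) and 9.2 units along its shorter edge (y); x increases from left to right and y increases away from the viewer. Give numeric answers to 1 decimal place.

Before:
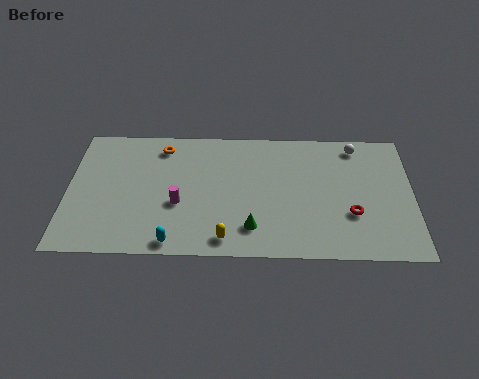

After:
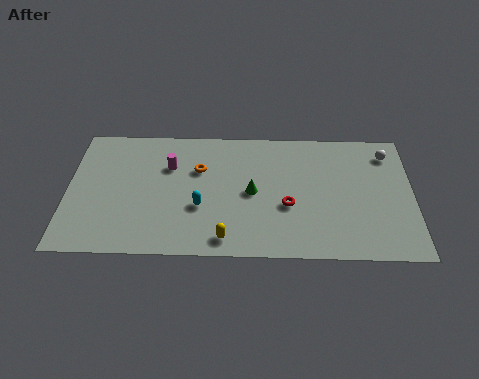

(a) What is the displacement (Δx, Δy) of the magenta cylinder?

(-0.5, 2.7)

From the two frames, the magenta cylinder sits at roughly (5.6, 3.6) before and (5.1, 6.3) after.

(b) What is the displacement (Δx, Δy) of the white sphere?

(1.6, -0.5)

The white sphere started near (14.6, 8.0) and ended near (16.2, 7.5).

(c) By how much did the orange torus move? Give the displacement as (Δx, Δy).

(1.9, -1.6)

From the two frames, the orange torus sits at roughly (4.7, 7.7) before and (6.6, 6.1) after.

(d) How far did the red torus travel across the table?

3.2

The red torus moved from about (14.3, 3.1) to (11.1, 3.6), a distance of √(3.2² + 0.5²) ≈ 3.2.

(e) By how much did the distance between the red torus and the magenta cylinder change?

-2.1

Before: roughly 8.7 units apart; after: 6.6. That's 2.1 units closer together.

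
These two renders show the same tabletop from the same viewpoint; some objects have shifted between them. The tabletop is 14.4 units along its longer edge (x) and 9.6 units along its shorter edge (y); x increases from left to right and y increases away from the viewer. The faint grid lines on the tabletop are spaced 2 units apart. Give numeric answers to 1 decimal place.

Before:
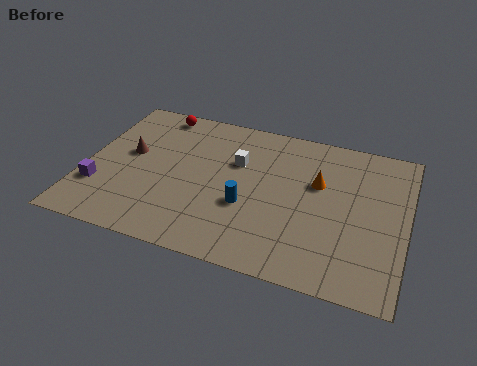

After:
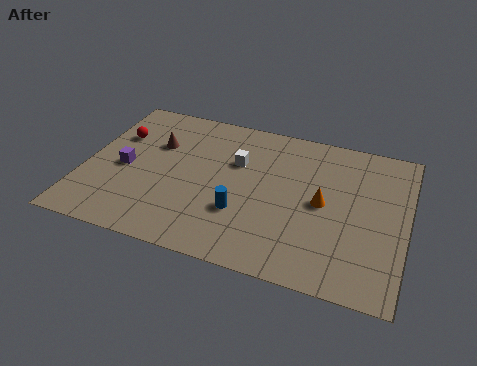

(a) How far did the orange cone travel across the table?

1.2

The orange cone was near (10.4, 6.0) before and (10.7, 4.8) after, so it travelled √(0.3² + 1.2²) ≈ 1.2 units.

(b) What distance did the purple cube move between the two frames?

1.9

From (0.8, 2.8) to (1.8, 4.4), the purple cube covered √(1.0² + 1.6²) ≈ 1.9 units.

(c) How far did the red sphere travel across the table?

2.6

From (2.8, 8.6) to (1.2, 6.5), the red sphere covered √(1.6² + 2.1²) ≈ 2.6 units.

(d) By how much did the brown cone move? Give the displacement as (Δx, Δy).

(1.1, 1.0)

The brown cone was at about (1.9, 5.4) and moved to about (3.0, 6.4).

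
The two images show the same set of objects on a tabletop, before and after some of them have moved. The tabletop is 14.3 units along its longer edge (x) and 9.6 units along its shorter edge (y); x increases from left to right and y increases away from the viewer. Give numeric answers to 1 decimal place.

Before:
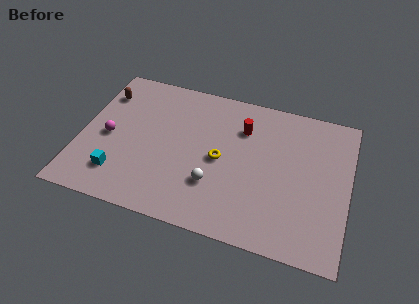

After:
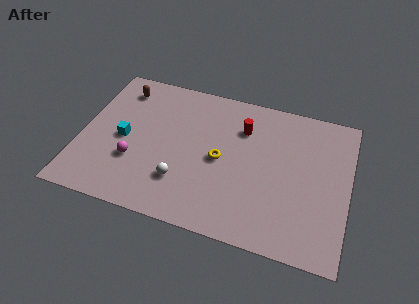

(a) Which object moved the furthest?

the cyan cube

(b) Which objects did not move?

the red cylinder and the yellow torus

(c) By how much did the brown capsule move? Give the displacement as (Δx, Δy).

(0.9, 0.6)

From the two frames, the brown capsule sits at roughly (0.9, 7.3) before and (1.8, 7.9) after.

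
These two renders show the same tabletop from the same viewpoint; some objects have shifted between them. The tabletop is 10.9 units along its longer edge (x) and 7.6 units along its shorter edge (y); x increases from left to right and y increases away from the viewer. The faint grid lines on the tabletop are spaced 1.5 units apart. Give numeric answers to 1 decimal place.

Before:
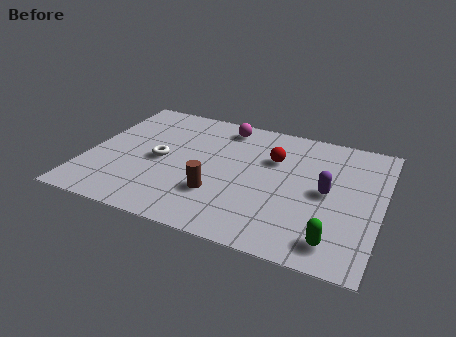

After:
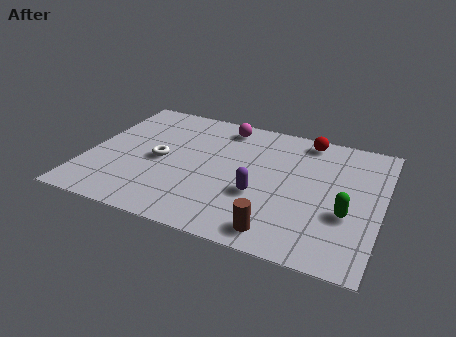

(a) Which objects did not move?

the white torus and the magenta sphere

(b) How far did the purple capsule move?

2.6

The purple capsule moved from about (8.9, 3.8) to (6.5, 2.8), a distance of √(2.4² + 1.0²) ≈ 2.6.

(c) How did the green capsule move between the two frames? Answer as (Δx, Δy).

(0.3, 1.6)

From the two frames, the green capsule sits at roughly (9.4, 1.2) before and (9.7, 2.8) after.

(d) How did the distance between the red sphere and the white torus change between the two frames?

+1.7

The distance was about 4.4 in the first image and 6.1 in the second, so they moved 1.7 units further apart.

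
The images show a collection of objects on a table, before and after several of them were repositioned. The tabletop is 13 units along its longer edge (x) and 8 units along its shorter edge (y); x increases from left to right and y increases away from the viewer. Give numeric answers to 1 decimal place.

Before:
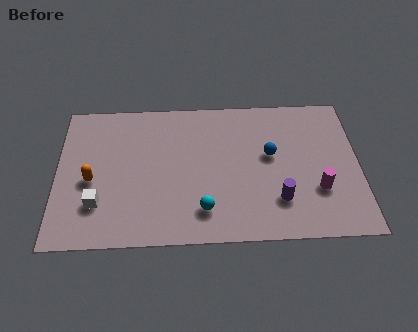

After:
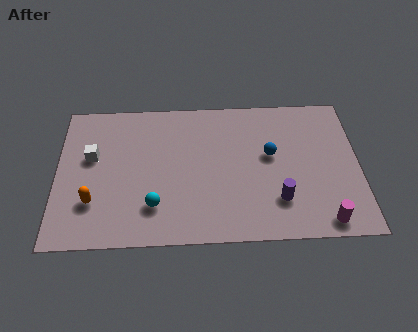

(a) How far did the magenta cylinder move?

1.7

From (11.2, 2.6) to (11.4, 0.9), the magenta cylinder covered √(0.2² + 1.7²) ≈ 1.7 units.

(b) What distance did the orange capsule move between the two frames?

1.2

The orange capsule moved from about (1.5, 3.5) to (1.6, 2.3), a distance of √(0.1² + 1.2²) ≈ 1.2.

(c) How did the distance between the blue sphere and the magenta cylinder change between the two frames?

+1.5

Before: roughly 2.8 units apart; after: 4.3. That's 1.5 units further apart.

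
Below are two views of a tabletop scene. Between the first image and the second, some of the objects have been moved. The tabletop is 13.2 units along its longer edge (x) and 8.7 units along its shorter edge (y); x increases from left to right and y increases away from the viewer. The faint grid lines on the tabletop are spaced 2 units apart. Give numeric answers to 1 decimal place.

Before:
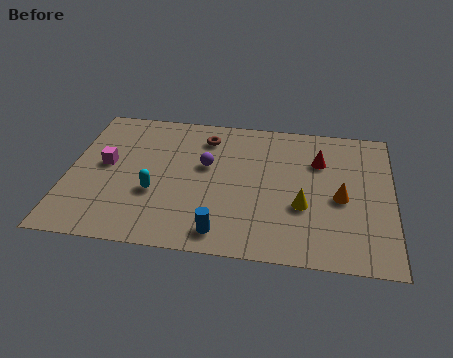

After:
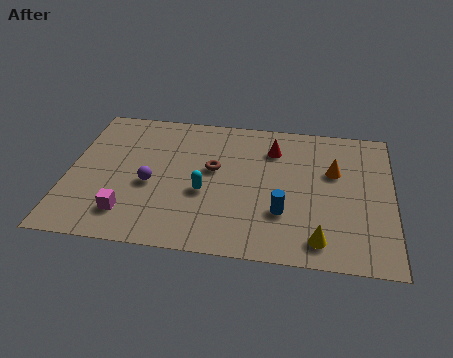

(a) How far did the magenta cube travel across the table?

3.1

The magenta cube was near (1.5, 4.7) before and (2.6, 1.8) after, so it travelled √(1.1² + 2.9²) ≈ 3.1 units.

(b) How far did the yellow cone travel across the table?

2.0

The yellow cone moved from about (9.6, 3.2) to (10.3, 1.3), a distance of √(0.7² + 1.9²) ≈ 2.0.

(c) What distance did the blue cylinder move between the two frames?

2.8

The blue cylinder moved from about (6.4, 1.2) to (8.8, 2.7), a distance of √(2.4² + 1.5²) ≈ 2.8.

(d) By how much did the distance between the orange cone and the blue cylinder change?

-2.0

Before: roughly 5.4 units apart; after: 3.4. That's 2.0 units closer together.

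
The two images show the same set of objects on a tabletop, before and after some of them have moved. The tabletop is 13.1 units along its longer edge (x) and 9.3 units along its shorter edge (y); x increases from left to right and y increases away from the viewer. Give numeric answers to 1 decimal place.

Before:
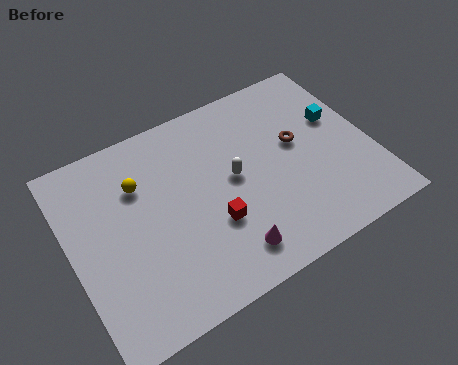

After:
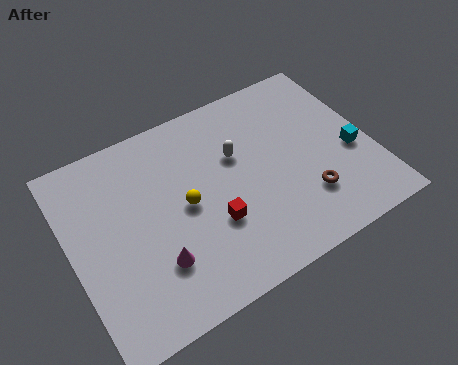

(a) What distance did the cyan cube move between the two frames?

1.9

The cyan cube was near (11.9, 5.7) before and (12.2, 3.8) after, so it travelled √(0.3² + 1.9²) ≈ 1.9 units.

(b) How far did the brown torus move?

2.8

The brown torus moved from about (10.0, 5.3) to (9.9, 2.5), a distance of √(0.1² + 2.8²) ≈ 2.8.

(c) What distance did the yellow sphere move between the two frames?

2.5

The yellow sphere was near (3.2, 6.5) before and (4.9, 4.6) after, so it travelled √(1.7² + 1.9²) ≈ 2.5 units.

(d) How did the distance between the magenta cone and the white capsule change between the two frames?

+1.9

The distance was about 3.4 in the first image and 5.3 in the second, so they moved 1.9 units further apart.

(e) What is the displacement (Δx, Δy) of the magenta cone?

(-3.0, 1.0)

From the two frames, the magenta cone sits at roughly (6.3, 1.6) before and (3.3, 2.6) after.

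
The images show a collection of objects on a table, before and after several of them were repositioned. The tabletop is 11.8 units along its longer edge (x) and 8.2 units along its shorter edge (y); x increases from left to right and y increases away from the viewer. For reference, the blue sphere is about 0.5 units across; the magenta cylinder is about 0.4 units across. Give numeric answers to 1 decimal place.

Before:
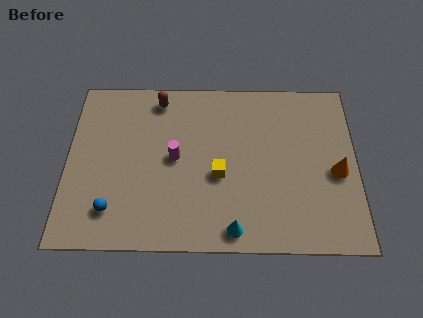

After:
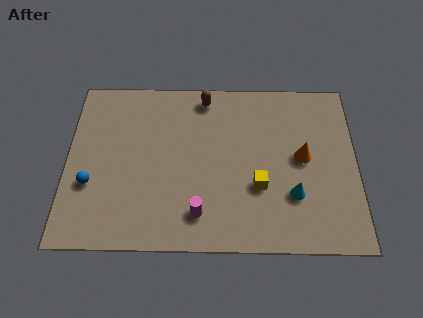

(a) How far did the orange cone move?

1.6

The orange cone was near (11.0, 3.6) before and (9.6, 4.3) after, so it travelled √(1.4² + 0.7²) ≈ 1.6 units.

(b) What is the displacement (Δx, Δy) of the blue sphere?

(-0.9, 1.2)

The blue sphere started near (1.9, 1.7) and ended near (1.0, 2.9).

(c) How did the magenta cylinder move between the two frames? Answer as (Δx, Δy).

(1.0, -2.6)

From the two frames, the magenta cylinder sits at roughly (4.4, 4.2) before and (5.4, 1.6) after.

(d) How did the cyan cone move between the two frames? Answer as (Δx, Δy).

(2.4, 1.6)

The cyan cone started near (6.8, 0.9) and ended near (9.2, 2.5).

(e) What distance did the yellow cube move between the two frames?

1.7

From (6.2, 3.4) to (7.8, 2.9), the yellow cube covered √(1.6² + 0.5²) ≈ 1.7 units.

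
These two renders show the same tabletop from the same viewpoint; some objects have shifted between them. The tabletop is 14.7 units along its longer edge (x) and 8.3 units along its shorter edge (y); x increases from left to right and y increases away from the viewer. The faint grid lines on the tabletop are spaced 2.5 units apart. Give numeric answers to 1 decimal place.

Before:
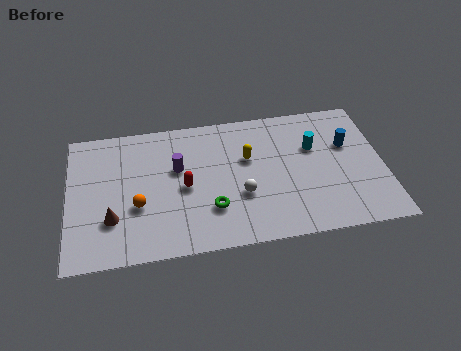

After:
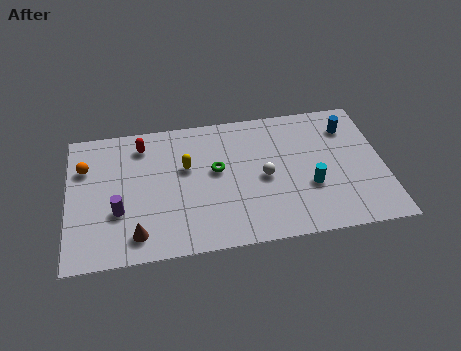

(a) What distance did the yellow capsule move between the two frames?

2.9

From (8.4, 5.2) to (5.5, 5.1), the yellow capsule covered √(2.9² + 0.1²) ≈ 2.9 units.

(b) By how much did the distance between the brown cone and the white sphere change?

+0.5

They were about 6.0 units apart before and 6.5 after — 0.5 units further apart.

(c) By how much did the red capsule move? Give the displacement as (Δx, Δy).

(-1.9, 2.9)

The red capsule was at about (5.4, 3.9) and moved to about (3.5, 6.8).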